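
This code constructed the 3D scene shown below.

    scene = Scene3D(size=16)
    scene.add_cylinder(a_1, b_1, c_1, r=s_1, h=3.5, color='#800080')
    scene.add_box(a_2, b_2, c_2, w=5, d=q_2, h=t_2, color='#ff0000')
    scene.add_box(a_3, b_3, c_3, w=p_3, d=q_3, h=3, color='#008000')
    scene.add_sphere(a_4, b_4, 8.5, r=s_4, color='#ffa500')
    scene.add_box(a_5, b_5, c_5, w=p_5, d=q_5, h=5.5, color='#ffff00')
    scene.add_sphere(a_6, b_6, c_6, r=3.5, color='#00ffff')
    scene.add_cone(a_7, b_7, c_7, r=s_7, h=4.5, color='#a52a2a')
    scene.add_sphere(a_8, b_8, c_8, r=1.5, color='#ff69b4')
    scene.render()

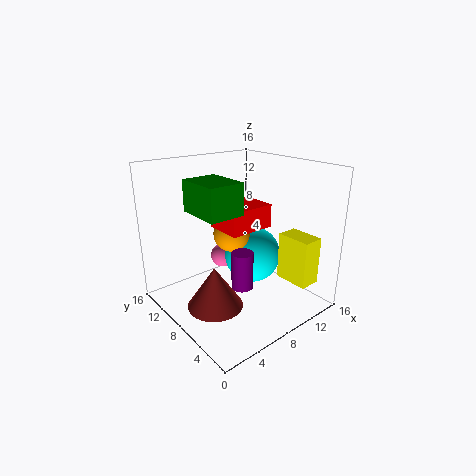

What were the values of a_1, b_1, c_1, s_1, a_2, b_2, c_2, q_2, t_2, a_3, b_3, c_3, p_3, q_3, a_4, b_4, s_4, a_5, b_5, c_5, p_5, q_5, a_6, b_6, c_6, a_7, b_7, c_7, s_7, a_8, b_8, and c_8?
a_1 = 4; b_1 = 2.5; c_1 = 6; s_1 = 1; a_2 = 5.5; b_2 = 5.5; c_2 = 9.5; q_2 = 4; t_2 = 2.5; a_3 = 1.5; b_3 = 3.5; c_3 = 12.5; p_3 = 3.5; q_3 = 4.5; a_4 = 7.5; b_4 = 8.5; s_4 = 2; a_5 = 12.5; b_5 = 2; c_5 = 2.5; p_5 = 2.5; q_5 = 4; a_6 = 12; b_6 = 10; c_6 = 4; a_7 = 4; b_7 = 7; c_7 = 1.5; s_7 = 3; a_8 = 9.5; b_8 = 13; c_8 = 3.5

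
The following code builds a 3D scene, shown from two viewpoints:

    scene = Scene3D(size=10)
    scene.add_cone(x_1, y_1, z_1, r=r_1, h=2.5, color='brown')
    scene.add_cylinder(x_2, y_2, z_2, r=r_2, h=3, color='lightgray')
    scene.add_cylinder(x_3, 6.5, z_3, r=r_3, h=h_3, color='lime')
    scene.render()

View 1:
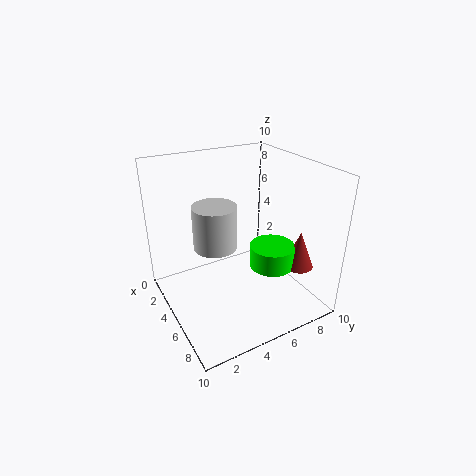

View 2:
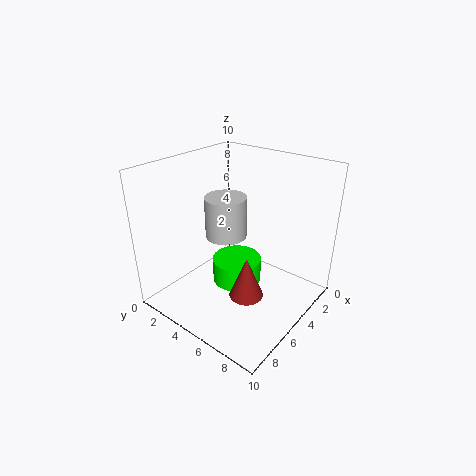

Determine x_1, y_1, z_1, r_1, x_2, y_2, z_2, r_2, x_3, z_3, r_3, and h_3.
x_1 = 8
y_1 = 8
z_1 = 3.5
r_1 = 1
x_2 = 4.5
y_2 = 3.5
z_2 = 4.5
r_2 = 1.5
x_3 = 7
z_3 = 3.5
r_3 = 1.5
h_3 = 1.5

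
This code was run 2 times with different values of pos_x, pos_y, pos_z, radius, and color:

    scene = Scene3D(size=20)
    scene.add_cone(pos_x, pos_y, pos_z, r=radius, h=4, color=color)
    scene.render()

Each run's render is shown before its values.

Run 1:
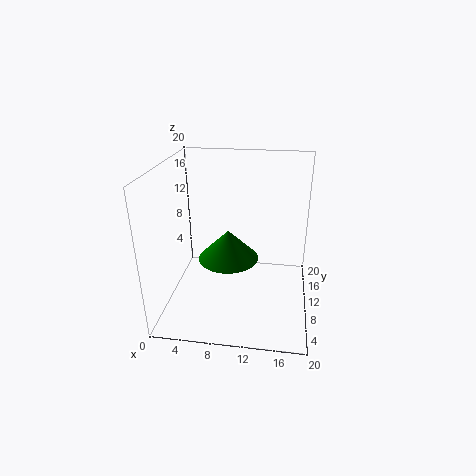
pos_x = 9, pos_y = 8, pos_z = 8, radius = 4, color = 'green'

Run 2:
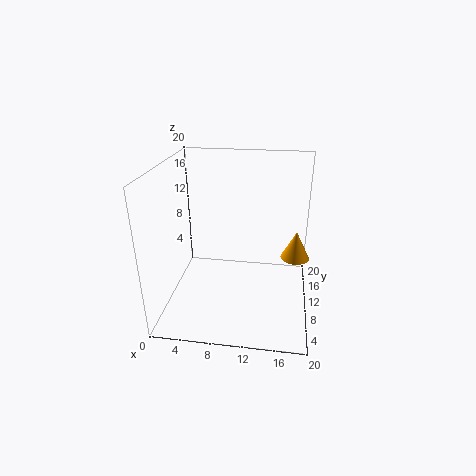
pos_x = 18, pos_y = 11, pos_z = 7, radius = 2, color = 'orange'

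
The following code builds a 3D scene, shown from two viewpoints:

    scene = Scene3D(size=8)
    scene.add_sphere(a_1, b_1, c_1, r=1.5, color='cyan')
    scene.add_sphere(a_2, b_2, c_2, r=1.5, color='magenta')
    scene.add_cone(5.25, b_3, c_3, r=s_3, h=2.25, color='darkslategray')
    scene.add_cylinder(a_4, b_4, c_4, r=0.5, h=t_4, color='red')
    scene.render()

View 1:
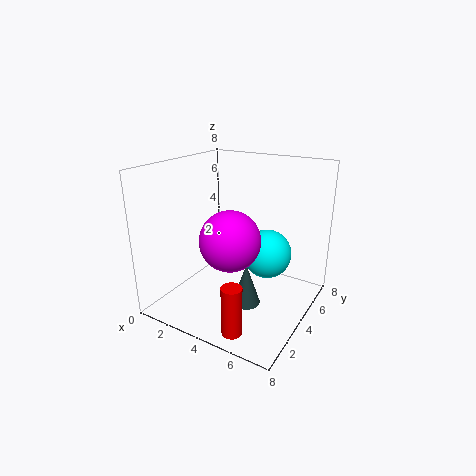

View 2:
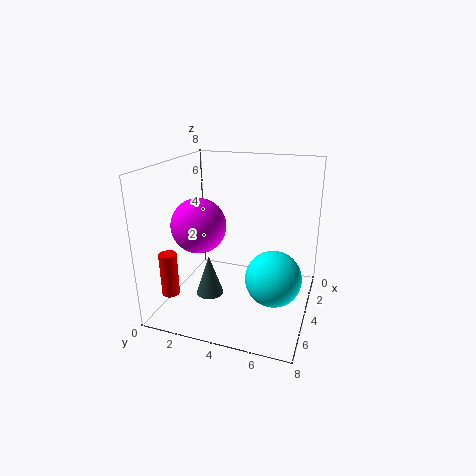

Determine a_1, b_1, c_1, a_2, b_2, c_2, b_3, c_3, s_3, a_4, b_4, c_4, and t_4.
a_1 = 4.75
b_1 = 6.25
c_1 = 2.25
a_2 = 4.75
b_2 = 2
c_2 = 4.75
b_3 = 2.75
c_3 = 1
s_3 = 0.75
a_4 = 5.75
b_4 = 0.5
c_4 = 0.75
t_4 = 2.5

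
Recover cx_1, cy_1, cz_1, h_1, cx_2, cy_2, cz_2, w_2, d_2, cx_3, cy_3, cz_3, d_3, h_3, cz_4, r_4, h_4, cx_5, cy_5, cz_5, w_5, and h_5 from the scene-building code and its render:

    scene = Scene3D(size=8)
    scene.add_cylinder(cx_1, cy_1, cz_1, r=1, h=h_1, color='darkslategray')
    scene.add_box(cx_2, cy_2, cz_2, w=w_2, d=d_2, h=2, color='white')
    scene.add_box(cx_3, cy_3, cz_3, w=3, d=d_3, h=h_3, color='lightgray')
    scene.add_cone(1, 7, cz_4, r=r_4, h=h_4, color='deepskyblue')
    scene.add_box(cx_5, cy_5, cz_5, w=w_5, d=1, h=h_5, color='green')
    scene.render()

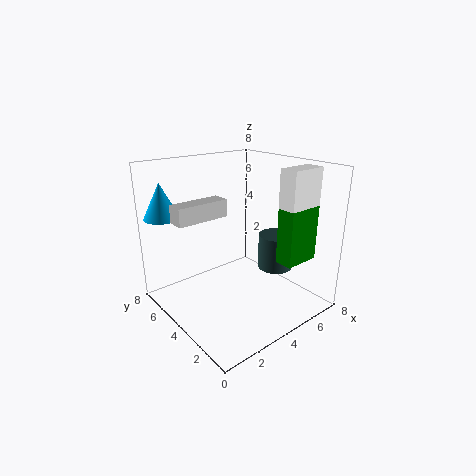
cx_1 = 6
cy_1 = 3
cz_1 = 2
h_1 = 2
cx_2 = 5
cy_2 = 1
cz_2 = 6
w_2 = 2
d_2 = 1
cx_3 = 1
cy_3 = 5
cz_3 = 5
d_3 = 1
h_3 = 1
cz_4 = 5
r_4 = 1
h_4 = 2
cx_5 = 5
cy_5 = 1
cz_5 = 3
w_5 = 2
h_5 = 3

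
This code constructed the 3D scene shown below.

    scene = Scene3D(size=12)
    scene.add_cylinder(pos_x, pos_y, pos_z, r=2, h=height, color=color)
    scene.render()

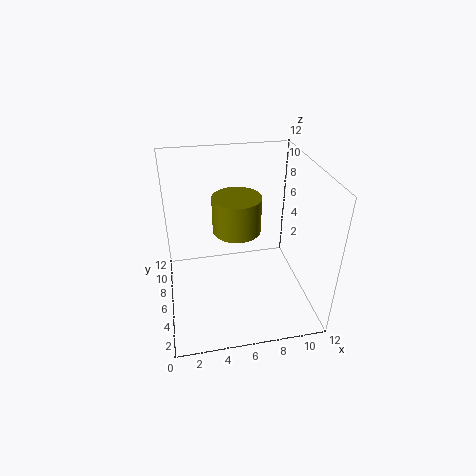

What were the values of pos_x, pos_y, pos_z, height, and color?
pos_x = 6, pos_y = 6.5, pos_z = 6.5, height = 3, color = 'olive'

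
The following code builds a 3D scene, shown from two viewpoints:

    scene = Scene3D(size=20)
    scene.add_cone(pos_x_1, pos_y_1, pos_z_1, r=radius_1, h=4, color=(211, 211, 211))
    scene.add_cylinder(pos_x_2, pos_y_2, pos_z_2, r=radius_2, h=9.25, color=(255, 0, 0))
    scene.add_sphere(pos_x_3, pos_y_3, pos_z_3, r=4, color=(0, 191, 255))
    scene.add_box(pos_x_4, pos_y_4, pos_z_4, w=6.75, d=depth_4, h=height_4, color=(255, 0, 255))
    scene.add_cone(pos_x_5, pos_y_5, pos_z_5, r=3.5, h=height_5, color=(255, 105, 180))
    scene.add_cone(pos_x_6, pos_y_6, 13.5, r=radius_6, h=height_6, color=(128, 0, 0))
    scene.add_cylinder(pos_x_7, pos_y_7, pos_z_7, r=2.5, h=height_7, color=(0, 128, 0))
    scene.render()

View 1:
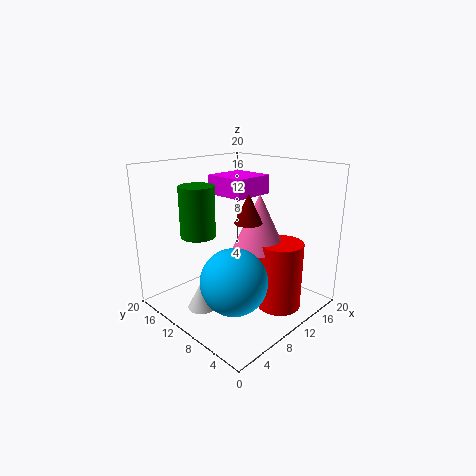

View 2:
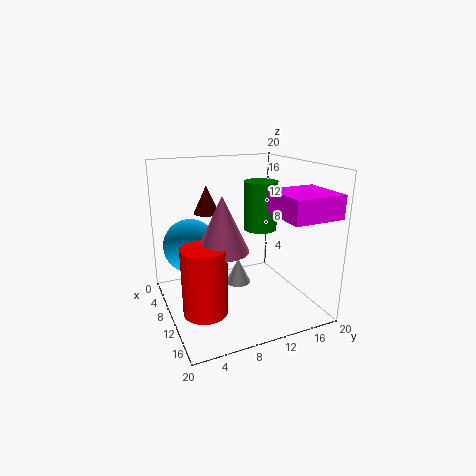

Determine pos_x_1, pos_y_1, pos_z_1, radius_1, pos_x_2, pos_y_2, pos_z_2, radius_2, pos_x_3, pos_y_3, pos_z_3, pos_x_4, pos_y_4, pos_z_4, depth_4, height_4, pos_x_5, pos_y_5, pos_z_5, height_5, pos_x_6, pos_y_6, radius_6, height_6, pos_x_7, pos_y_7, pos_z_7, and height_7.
pos_x_1 = 5, pos_y_1 = 12.25, pos_z_1 = 0.25, radius_1 = 2, pos_x_2 = 12.25, pos_y_2 = 4.25, pos_z_2 = 1, radius_2 = 3, pos_x_3 = 4, pos_y_3 = 4.75, pos_z_3 = 7.5, pos_x_4 = 13, pos_y_4 = 12.75, pos_z_4 = 14.25, depth_4 = 6.75, height_4 = 3, pos_x_5 = 11.25, pos_y_5 = 7.25, pos_z_5 = 9, height_5 = 7.5, pos_x_6 = 8, pos_y_6 = 6.25, radius_6 = 1.75, height_6 = 3.75, pos_x_7 = 7, pos_y_7 = 15, pos_z_7 = 9.75, height_7 = 7.25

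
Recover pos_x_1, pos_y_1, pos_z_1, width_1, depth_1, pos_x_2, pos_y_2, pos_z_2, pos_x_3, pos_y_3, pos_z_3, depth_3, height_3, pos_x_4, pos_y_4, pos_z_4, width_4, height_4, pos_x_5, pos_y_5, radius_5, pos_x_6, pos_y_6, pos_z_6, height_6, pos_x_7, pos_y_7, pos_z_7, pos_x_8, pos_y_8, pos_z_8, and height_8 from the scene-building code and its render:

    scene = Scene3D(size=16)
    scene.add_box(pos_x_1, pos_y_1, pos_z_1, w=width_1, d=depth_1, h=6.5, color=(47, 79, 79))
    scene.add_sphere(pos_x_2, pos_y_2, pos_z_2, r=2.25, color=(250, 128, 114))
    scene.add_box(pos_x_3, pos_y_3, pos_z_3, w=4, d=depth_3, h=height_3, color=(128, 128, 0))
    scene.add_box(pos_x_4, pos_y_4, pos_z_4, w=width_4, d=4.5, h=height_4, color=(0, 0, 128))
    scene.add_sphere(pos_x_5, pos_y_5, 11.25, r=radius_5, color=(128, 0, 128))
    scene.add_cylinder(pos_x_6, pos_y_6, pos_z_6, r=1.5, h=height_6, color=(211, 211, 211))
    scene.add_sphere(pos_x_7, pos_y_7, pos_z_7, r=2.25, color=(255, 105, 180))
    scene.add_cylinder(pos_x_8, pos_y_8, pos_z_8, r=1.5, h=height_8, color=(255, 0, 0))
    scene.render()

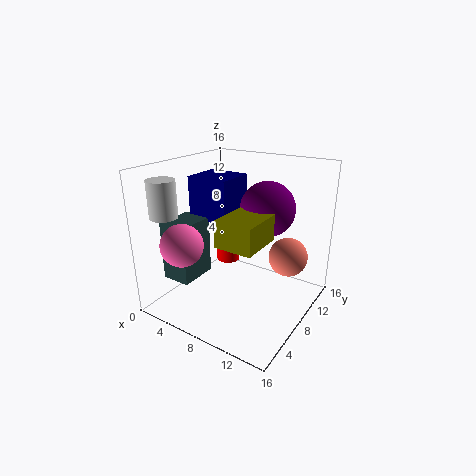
pos_x_1 = 1.75, pos_y_1 = 2.5, pos_z_1 = 3.75, width_1 = 3.25, depth_1 = 4.25, pos_x_2 = 12.5, pos_y_2 = 11.75, pos_z_2 = 5.25, pos_x_3 = 8.5, pos_y_3 = 3, pos_z_3 = 9, depth_3 = 4.75, height_3 = 2.75, pos_x_4 = 2.5, pos_y_4 = 6.5, pos_z_4 = 9.75, width_4 = 4.75, height_4 = 4.75, pos_x_5 = 10.5, pos_y_5 = 10, radius_5 = 3, pos_x_6 = 2, pos_y_6 = 3, pos_z_6 = 10.75, height_6 = 4, pos_x_7 = 4.5, pos_y_7 = 2.75, pos_z_7 = 8.25, pos_x_8 = 3.5, pos_y_8 = 12.5, pos_z_8 = 2.25, height_8 = 2.5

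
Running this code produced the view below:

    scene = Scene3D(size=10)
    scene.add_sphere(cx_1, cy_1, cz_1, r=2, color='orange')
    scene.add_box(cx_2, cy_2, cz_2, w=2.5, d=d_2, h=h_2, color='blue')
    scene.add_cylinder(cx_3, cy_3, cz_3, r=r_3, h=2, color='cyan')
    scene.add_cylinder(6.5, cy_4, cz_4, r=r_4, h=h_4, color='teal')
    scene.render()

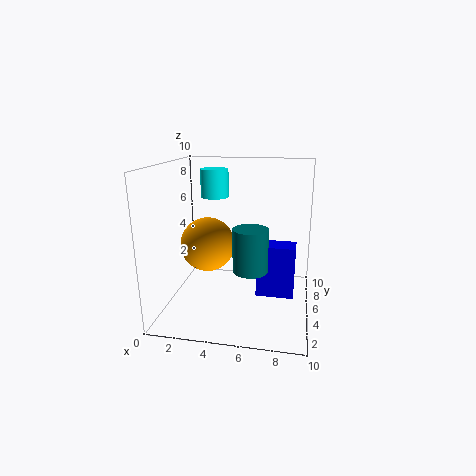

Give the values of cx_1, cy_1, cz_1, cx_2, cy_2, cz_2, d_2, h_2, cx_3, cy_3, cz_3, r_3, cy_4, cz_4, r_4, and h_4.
cx_1 = 2.5, cy_1 = 6, cz_1 = 4, cx_2 = 6.5, cy_2 = 3.5, cz_2 = 1.5, d_2 = 1.5, h_2 = 3.5, cx_3 = 3, cy_3 = 6.5, cz_3 = 7.5, r_3 = 1, cy_4 = 1, cz_4 = 4.5, r_4 = 1, h_4 = 2.5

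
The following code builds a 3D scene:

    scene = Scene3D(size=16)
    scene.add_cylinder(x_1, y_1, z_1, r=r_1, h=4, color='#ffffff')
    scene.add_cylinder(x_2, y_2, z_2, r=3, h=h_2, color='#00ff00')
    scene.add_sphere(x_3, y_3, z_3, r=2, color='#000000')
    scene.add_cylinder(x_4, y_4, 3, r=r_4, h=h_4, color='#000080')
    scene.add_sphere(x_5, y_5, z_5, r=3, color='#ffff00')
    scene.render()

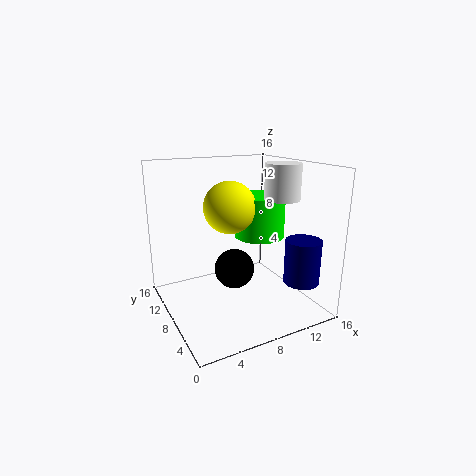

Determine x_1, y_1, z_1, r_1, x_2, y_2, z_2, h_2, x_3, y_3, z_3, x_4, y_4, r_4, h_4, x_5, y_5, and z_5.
x_1 = 13; y_1 = 7; z_1 = 12; r_1 = 2; x_2 = 12; y_2 = 10; z_2 = 7; h_2 = 5; x_3 = 6; y_3 = 5; z_3 = 6; x_4 = 14; y_4 = 4; r_4 = 2; h_4 = 5; x_5 = 8; y_5 = 10; z_5 = 11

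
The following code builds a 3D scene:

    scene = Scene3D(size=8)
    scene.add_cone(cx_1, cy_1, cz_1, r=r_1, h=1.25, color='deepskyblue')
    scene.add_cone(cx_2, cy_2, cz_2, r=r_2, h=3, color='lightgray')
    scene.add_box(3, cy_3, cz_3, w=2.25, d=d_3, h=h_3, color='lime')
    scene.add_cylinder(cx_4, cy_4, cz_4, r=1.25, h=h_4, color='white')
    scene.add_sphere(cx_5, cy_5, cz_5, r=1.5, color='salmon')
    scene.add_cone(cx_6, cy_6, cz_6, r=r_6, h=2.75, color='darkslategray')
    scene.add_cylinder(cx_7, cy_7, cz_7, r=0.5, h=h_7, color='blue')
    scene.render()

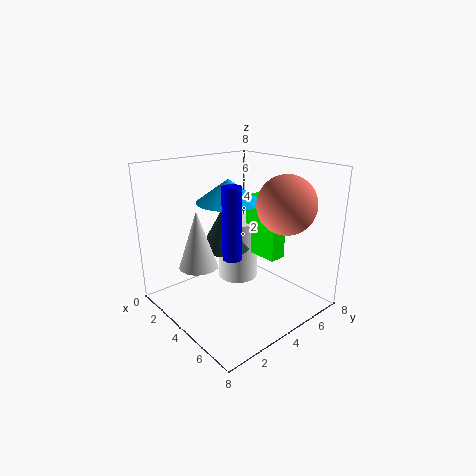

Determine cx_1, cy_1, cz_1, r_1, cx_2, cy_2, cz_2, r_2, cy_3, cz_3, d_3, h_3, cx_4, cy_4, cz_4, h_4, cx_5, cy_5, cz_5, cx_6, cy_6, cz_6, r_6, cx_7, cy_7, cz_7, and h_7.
cx_1 = 3.5, cy_1 = 3.75, cz_1 = 6, r_1 = 1.75, cx_2 = 3.75, cy_2 = 1.5, cz_2 = 3, r_2 = 1, cy_3 = 5.5, cz_3 = 2.5, d_3 = 1, h_3 = 3.5, cx_4 = 2.25, cy_4 = 5.5, cz_4 = 0.5, h_4 = 3.75, cx_5 = 6.5, cy_5 = 5, cz_5 = 6.25, cx_6 = 2.25, cy_6 = 4.5, cz_6 = 2.75, r_6 = 1.5, cx_7 = 5, cy_7 = 2.75, cz_7 = 3.5, h_7 = 3.75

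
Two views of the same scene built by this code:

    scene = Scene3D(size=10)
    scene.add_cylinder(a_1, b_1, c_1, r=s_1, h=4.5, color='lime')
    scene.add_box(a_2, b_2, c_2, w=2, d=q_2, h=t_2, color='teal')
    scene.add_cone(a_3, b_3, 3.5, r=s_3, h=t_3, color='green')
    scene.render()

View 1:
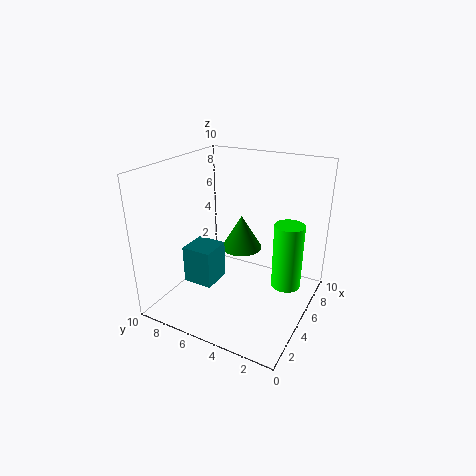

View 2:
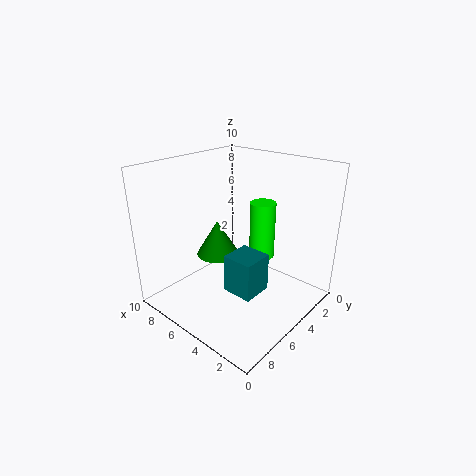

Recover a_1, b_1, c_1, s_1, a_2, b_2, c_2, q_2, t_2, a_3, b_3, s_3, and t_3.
a_1 = 5.5
b_1 = 1.5
c_1 = 2
s_1 = 1
a_2 = 2
b_2 = 5.5
c_2 = 2.5
q_2 = 2
t_2 = 2.5
a_3 = 6.5
b_3 = 5.5
s_3 = 1.5
t_3 = 2.5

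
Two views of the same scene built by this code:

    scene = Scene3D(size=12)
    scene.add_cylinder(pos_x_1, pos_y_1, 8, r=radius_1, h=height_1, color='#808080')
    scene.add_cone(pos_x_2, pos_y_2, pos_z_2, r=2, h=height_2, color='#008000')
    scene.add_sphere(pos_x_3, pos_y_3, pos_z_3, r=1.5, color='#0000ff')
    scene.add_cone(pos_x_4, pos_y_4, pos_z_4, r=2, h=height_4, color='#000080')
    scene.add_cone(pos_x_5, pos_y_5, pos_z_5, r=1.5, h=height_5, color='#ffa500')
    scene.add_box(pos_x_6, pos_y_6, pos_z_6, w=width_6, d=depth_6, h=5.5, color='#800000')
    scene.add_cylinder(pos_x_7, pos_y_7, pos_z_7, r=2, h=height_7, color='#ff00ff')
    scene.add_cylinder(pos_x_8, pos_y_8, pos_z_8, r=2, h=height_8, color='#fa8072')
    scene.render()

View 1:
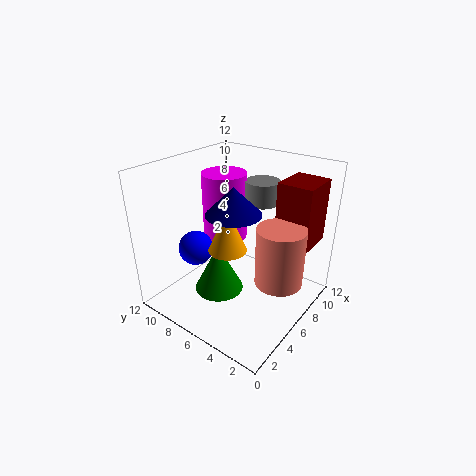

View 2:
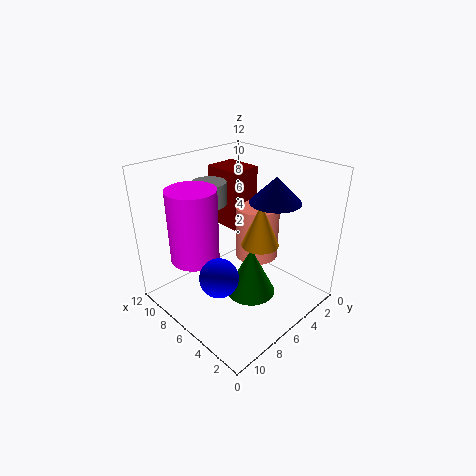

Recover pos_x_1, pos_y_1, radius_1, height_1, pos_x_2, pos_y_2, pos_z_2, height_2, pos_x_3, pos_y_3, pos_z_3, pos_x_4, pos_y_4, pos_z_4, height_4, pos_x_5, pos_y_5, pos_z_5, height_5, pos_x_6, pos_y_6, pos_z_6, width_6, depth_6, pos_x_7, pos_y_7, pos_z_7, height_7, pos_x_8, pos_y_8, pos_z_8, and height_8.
pos_x_1 = 9.5
pos_y_1 = 6
radius_1 = 1.5
height_1 = 2
pos_x_2 = 4
pos_y_2 = 6.5
pos_z_2 = 2
height_2 = 4
pos_x_3 = 4.5
pos_y_3 = 9.5
pos_z_3 = 4.5
pos_x_4 = 3.5
pos_y_4 = 4.5
pos_z_4 = 9.5
height_4 = 2
pos_x_5 = 4
pos_y_5 = 5.5
pos_z_5 = 6
height_5 = 3.5
pos_x_6 = 8.5
pos_y_6 = 1
pos_z_6 = 5
width_6 = 3.5
depth_6 = 3
pos_x_7 = 8
pos_y_7 = 9
pos_z_7 = 4.5
height_7 = 6
pos_x_8 = 7
pos_y_8 = 2.5
pos_z_8 = 2.5
height_8 = 5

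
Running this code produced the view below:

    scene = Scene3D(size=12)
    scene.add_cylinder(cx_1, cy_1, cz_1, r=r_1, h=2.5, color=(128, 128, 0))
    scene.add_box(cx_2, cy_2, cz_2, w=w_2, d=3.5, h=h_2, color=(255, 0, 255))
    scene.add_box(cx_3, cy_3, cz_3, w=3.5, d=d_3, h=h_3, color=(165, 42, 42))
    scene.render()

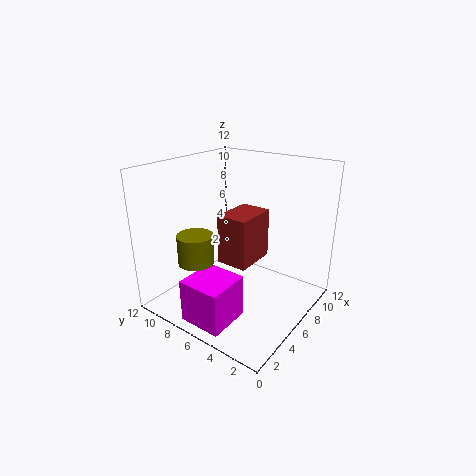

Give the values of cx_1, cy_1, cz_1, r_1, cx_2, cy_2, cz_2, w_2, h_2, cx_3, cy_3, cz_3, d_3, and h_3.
cx_1 = 3.5, cy_1 = 8.5, cz_1 = 4, r_1 = 1.5, cx_2 = 0.5, cy_2 = 4, cz_2 = 0.5, w_2 = 3.5, h_2 = 3.5, cx_3 = 4, cy_3 = 4, cz_3 = 4.5, d_3 = 2.5, h_3 = 4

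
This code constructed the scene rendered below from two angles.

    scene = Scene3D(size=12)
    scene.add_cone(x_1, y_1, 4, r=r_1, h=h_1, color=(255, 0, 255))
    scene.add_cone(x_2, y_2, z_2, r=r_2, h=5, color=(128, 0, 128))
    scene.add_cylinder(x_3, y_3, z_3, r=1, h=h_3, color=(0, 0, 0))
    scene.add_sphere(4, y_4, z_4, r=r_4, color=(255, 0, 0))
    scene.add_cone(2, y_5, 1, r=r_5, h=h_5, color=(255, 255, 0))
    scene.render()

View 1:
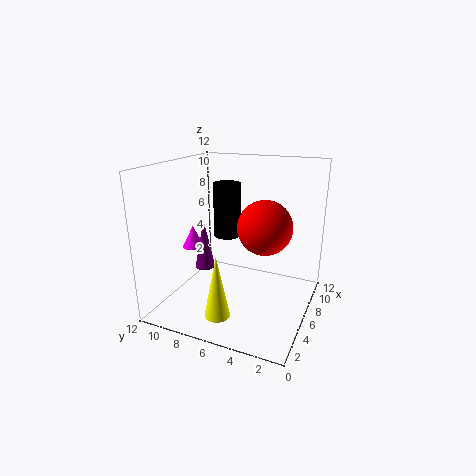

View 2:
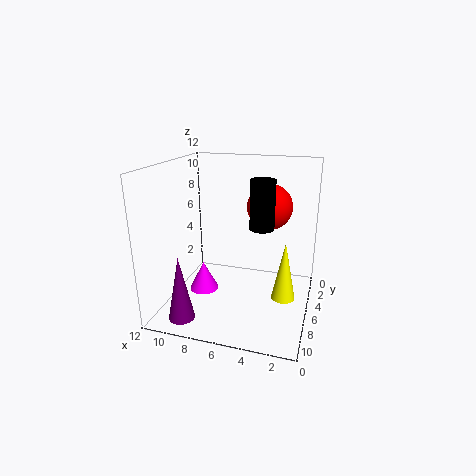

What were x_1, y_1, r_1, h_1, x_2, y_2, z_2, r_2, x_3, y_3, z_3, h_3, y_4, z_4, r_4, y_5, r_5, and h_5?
x_1 = 7; y_1 = 11; r_1 = 1; h_1 = 2; x_2 = 9; y_2 = 11; z_2 = 1; r_2 = 1; x_3 = 4; y_3 = 6; z_3 = 7; h_3 = 4; y_4 = 3; z_4 = 8; r_4 = 2; y_5 = 6; r_5 = 1; h_5 = 5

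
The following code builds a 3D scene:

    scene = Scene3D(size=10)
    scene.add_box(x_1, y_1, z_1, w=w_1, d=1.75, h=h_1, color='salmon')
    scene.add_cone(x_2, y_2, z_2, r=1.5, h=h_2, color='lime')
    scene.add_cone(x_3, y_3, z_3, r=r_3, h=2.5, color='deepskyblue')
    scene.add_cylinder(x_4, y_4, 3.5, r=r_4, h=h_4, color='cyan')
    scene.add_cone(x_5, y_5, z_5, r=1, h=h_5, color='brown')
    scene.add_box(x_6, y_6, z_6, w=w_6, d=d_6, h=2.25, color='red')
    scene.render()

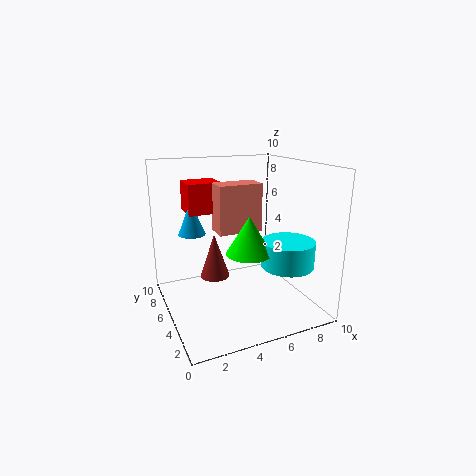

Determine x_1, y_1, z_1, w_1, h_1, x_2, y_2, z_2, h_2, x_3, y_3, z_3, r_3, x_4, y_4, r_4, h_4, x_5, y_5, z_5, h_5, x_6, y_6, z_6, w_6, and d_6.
x_1 = 4, y_1 = 5.75, z_1 = 5, w_1 = 3.25, h_1 = 3.5, x_2 = 5, y_2 = 3.25, z_2 = 4.5, h_2 = 2.5, x_3 = 2.5, y_3 = 7.75, z_3 = 4.75, r_3 = 1, x_4 = 7.5, y_4 = 2.5, r_4 = 1.75, h_4 = 1.75, x_5 = 3.25, y_5 = 5, z_5 = 2.5, h_5 = 3, x_6 = 2.25, y_6 = 7.25, z_6 = 6.25, w_6 = 2.5, d_6 = 2.25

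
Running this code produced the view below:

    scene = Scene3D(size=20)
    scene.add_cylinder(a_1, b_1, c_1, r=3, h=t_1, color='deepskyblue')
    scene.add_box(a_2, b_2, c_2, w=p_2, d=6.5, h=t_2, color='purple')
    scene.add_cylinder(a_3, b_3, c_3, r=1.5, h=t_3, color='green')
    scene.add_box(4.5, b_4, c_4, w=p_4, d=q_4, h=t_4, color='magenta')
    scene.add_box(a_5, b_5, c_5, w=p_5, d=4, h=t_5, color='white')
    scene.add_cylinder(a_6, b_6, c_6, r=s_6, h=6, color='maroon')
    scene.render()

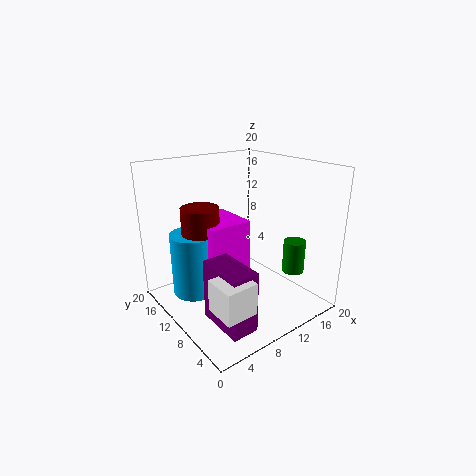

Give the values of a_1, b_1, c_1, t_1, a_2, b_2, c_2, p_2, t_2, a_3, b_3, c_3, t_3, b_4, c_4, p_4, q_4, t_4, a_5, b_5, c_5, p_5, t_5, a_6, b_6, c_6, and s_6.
a_1 = 4, b_1 = 12, c_1 = 3, t_1 = 8.5, a_2 = 3, b_2 = 1.5, c_2 = 1.5, p_2 = 3.5, t_2 = 8, a_3 = 15.5, b_3 = 4.5, c_3 = 5.5, t_3 = 4.5, b_4 = 8, c_4 = 4.5, p_4 = 6, q_4 = 6.5, t_4 = 8.5, a_5 = 1.5, b_5 = 0.5, c_5 = 5, p_5 = 4, t_5 = 4, a_6 = 5, b_6 = 11.5, c_6 = 9, s_6 = 2.5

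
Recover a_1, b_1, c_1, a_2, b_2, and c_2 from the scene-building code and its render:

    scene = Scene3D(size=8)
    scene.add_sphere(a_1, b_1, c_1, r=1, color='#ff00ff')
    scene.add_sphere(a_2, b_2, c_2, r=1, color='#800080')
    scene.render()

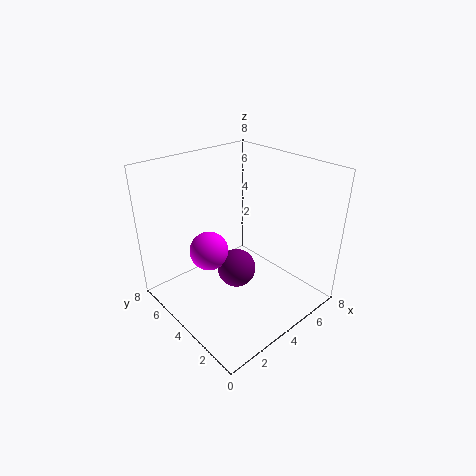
a_1 = 2; b_1 = 4; c_1 = 4; a_2 = 3; b_2 = 3; c_2 = 3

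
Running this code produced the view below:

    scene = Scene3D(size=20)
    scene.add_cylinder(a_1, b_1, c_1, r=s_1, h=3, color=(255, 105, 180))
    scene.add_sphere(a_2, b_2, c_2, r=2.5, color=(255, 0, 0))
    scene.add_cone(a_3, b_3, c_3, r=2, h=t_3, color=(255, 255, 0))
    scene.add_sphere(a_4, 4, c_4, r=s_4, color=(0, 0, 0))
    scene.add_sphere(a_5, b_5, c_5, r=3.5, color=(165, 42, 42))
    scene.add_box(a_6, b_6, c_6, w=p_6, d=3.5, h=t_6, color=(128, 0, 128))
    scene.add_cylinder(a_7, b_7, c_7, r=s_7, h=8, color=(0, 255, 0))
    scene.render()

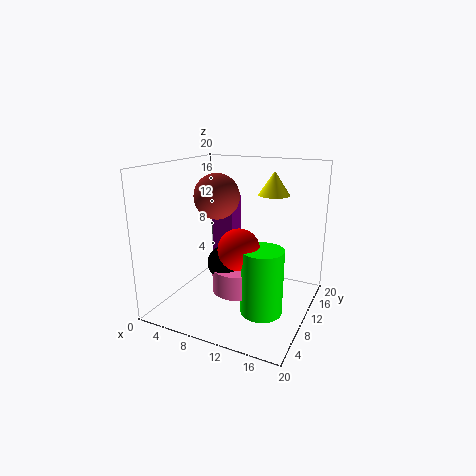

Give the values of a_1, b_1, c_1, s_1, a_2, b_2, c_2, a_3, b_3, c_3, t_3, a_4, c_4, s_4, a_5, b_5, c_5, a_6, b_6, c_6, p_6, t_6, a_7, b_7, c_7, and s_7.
a_1 = 12.5; b_1 = 4.5; c_1 = 5.5; s_1 = 3; a_2 = 13; b_2 = 4; c_2 = 11; a_3 = 15; b_3 = 10; c_3 = 16.5; t_3 = 3; a_4 = 11; c_4 = 9; s_4 = 2; a_5 = 4.5; b_5 = 14; c_5 = 14.5; a_6 = 3; b_6 = 15; c_6 = 5; p_6 = 3.5; t_6 = 9; a_7 = 16; b_7 = 4; c_7 = 3.5; s_7 = 2.5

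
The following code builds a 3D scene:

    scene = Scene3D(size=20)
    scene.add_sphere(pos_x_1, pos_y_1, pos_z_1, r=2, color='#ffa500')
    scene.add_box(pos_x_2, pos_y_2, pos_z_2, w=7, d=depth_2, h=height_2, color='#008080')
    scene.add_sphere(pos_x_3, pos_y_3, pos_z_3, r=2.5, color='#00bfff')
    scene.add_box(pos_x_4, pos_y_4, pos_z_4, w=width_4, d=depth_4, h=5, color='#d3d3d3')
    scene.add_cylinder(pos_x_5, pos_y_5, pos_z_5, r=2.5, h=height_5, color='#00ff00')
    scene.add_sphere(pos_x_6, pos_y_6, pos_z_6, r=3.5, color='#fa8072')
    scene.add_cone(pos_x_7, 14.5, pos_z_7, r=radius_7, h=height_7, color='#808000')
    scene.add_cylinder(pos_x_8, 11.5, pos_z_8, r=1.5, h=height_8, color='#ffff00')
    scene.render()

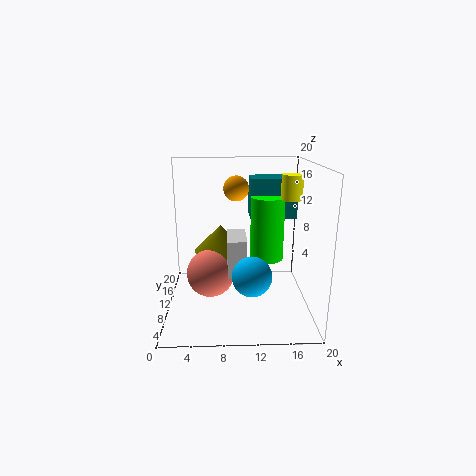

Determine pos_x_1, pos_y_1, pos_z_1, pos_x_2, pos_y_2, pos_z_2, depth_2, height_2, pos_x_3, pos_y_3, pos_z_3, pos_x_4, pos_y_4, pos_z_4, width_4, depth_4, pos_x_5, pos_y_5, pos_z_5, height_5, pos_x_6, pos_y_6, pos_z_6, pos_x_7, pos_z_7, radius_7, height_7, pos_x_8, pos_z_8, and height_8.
pos_x_1 = 10; pos_y_1 = 17.5; pos_z_1 = 15.5; pos_x_2 = 12; pos_y_2 = 14; pos_z_2 = 11.5; depth_2 = 4.5; height_2 = 6; pos_x_3 = 11.5; pos_y_3 = 4; pos_z_3 = 7; pos_x_4 = 8.5; pos_y_4 = 5.5; pos_z_4 = 6; width_4 = 2.5; depth_4 = 5.5; pos_x_5 = 14.5; pos_y_5 = 13.5; pos_z_5 = 5.5; height_5 = 9.5; pos_x_6 = 6; pos_y_6 = 11.5; pos_z_6 = 4; pos_x_7 = 7.5; pos_z_7 = 6.5; radius_7 = 4; height_7 = 4; pos_x_8 = 17.5; pos_z_8 = 15; height_8 = 3.5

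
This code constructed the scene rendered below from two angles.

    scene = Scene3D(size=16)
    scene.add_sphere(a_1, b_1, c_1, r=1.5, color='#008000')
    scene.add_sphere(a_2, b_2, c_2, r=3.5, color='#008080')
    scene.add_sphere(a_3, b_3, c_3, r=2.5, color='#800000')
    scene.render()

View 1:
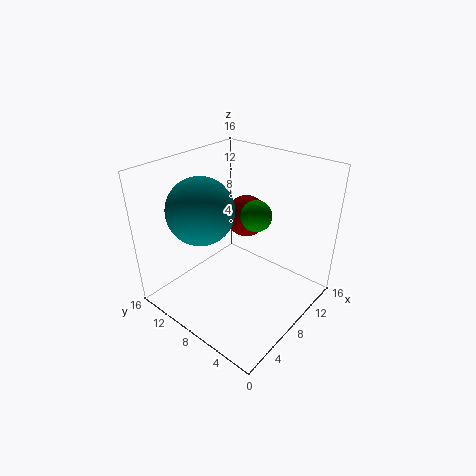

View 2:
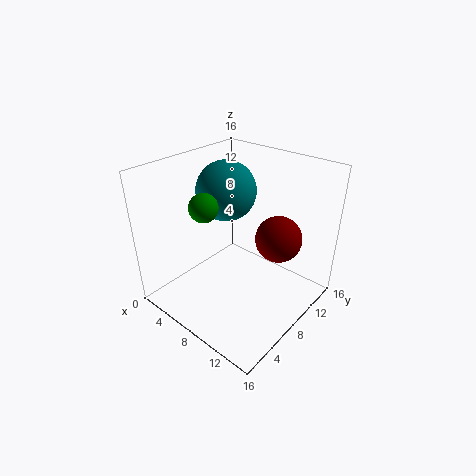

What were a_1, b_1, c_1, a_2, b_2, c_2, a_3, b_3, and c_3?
a_1 = 6.5
b_1 = 4.5
c_1 = 12.5
a_2 = 4.5
b_2 = 10
c_2 = 12
a_3 = 12
b_3 = 10
c_3 = 8.5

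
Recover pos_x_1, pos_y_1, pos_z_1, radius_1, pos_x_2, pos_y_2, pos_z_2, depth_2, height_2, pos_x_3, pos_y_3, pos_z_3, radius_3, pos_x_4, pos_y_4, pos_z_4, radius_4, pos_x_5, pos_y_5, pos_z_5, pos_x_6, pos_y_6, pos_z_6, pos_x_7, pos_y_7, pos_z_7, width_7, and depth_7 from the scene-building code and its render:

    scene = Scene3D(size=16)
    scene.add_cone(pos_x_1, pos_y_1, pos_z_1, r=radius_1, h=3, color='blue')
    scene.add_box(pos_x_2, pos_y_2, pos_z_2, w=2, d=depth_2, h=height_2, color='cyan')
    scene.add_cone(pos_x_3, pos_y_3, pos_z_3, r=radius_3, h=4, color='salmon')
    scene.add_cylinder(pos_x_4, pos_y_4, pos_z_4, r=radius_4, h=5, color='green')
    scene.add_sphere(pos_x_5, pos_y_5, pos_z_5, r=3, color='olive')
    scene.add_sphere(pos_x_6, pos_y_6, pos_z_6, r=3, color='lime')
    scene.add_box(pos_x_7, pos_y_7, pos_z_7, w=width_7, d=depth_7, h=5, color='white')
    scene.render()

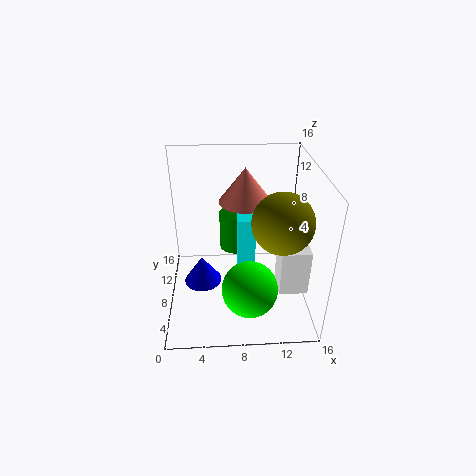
pos_x_1 = 4, pos_y_1 = 6, pos_z_1 = 4, radius_1 = 2, pos_x_2 = 8, pos_y_2 = 8, pos_z_2 = 3, depth_2 = 2, height_2 = 7, pos_x_3 = 9, pos_y_3 = 11, pos_z_3 = 11, radius_3 = 3, pos_x_4 = 8, pos_y_4 = 14, pos_z_4 = 3, radius_4 = 2, pos_x_5 = 12, pos_y_5 = 4, pos_z_5 = 12, pos_x_6 = 9, pos_y_6 = 4, pos_z_6 = 4, pos_x_7 = 12, pos_y_7 = 3, pos_z_7 = 4, width_7 = 3, depth_7 = 3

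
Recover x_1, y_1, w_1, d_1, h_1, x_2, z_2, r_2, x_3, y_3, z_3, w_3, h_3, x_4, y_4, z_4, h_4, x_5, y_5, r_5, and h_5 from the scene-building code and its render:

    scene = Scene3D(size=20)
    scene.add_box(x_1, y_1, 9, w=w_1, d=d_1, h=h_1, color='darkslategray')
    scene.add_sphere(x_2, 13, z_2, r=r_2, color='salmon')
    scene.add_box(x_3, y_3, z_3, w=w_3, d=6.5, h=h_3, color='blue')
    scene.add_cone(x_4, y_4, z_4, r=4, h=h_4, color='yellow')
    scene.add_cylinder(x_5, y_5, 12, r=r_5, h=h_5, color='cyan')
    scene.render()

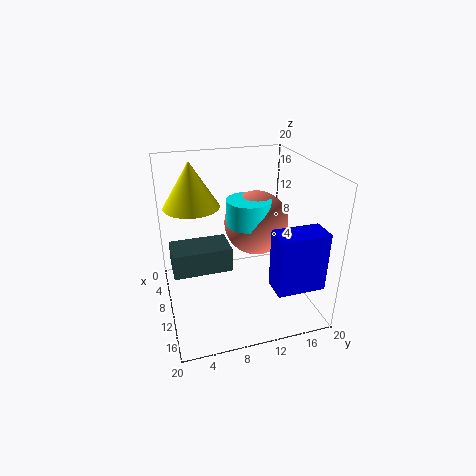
x_1 = 12
y_1 = 0.5
w_1 = 4
d_1 = 7
h_1 = 3
x_2 = 9
z_2 = 11.5
r_2 = 4.5
x_3 = 14.5
y_3 = 13
z_3 = 5
w_3 = 3.5
h_3 = 8
x_4 = 5.5
y_4 = 4.5
z_4 = 13.5
h_4 = 6.5
x_5 = 10
y_5 = 11.5
r_5 = 3
h_5 = 3.5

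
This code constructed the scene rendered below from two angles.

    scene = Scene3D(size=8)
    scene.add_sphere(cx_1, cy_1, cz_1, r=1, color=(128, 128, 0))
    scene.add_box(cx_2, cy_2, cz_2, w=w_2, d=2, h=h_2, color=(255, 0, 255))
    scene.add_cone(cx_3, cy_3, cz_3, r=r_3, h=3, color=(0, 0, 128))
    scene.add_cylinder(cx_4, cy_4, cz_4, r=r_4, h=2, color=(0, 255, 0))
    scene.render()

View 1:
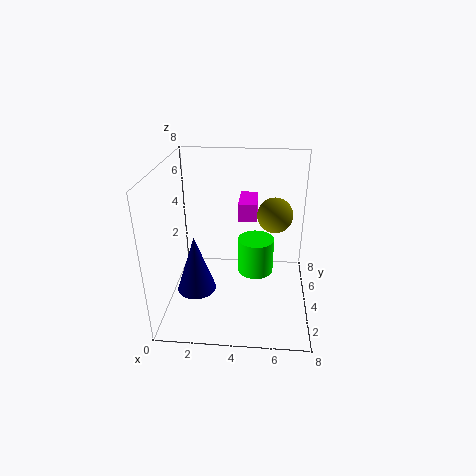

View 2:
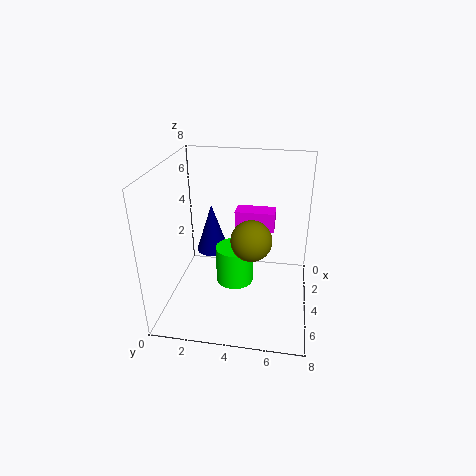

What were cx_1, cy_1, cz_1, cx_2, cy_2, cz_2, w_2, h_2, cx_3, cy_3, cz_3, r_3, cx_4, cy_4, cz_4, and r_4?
cx_1 = 6; cy_1 = 5; cz_1 = 5; cx_2 = 4; cy_2 = 4; cz_2 = 5; w_2 = 1; h_2 = 1; cx_3 = 2; cy_3 = 2; cz_3 = 2; r_3 = 1; cx_4 = 5; cy_4 = 4; cz_4 = 2; r_4 = 1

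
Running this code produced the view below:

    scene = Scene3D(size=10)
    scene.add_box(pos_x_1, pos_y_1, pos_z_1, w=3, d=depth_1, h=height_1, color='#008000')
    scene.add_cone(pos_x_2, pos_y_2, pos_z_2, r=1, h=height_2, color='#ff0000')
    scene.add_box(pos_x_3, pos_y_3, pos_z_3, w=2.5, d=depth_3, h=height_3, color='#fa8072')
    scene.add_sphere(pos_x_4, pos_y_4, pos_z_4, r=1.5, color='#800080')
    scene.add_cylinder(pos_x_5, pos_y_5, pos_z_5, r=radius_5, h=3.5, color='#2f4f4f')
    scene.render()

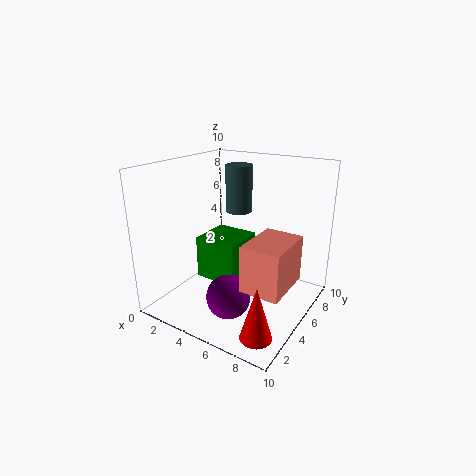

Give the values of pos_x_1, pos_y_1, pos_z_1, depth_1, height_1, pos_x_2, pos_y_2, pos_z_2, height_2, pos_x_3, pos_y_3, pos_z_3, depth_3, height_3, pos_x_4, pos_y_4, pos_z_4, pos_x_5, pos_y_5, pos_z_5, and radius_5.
pos_x_1 = 2.5, pos_y_1 = 3.5, pos_z_1 = 2, depth_1 = 3, height_1 = 3, pos_x_2 = 8.5, pos_y_2 = 1.5, pos_z_2 = 0.5, height_2 = 3.5, pos_x_3 = 7, pos_y_3 = 2, pos_z_3 = 3, depth_3 = 3.5, height_3 = 3, pos_x_4 = 5.5, pos_y_4 = 3, pos_z_4 = 1.5, pos_x_5 = 3.5, pos_y_5 = 7.5, pos_z_5 = 6, radius_5 = 1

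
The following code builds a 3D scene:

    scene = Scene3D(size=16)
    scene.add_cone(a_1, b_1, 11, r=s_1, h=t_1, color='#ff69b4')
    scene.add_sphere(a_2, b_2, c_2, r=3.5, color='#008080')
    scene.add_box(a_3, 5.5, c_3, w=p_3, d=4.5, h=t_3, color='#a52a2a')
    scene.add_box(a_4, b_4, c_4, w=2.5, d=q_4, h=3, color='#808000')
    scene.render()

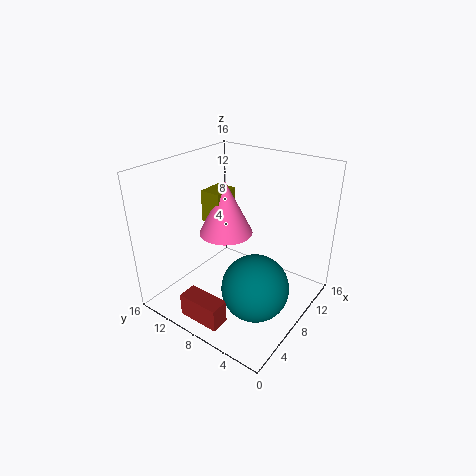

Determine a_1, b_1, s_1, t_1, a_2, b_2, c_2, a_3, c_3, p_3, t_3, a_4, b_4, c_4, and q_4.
a_1 = 4, b_1 = 6.5, s_1 = 2.5, t_1 = 5, a_2 = 5.5, b_2 = 4, c_2 = 4.5, a_3 = 0.5, c_3 = 1.5, p_3 = 2, t_3 = 2.5, a_4 = 3, b_4 = 6.5, c_4 = 12, q_4 = 2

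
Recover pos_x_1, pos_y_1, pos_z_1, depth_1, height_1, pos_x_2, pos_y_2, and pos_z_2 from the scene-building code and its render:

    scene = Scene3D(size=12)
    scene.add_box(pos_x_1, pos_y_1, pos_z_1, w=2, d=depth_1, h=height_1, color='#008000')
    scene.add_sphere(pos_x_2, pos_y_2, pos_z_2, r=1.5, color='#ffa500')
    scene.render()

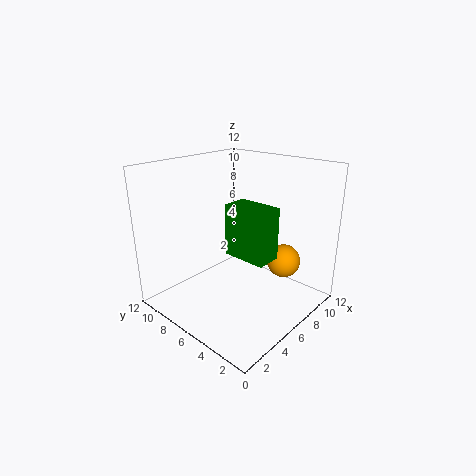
pos_x_1 = 4, pos_y_1 = 2, pos_z_1 = 5.5, depth_1 = 3.5, height_1 = 4, pos_x_2 = 10, pos_y_2 = 4, pos_z_2 = 3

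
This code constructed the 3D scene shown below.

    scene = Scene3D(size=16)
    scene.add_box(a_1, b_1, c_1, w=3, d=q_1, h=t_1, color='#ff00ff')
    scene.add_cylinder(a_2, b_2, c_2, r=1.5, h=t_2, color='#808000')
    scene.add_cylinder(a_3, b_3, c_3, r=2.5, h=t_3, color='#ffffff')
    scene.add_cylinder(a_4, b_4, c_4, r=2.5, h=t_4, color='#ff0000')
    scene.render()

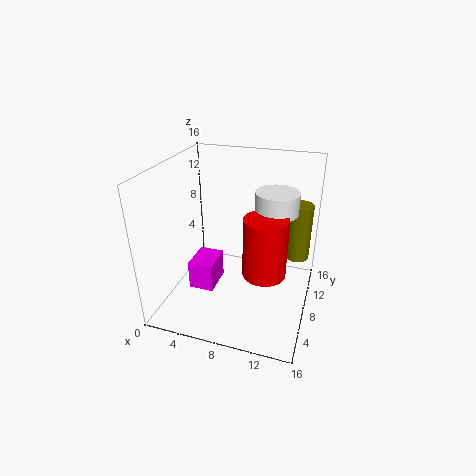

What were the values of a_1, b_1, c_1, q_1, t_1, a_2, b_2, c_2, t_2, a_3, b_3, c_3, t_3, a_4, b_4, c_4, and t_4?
a_1 = 2, b_1 = 7, c_1 = 0.5, q_1 = 4, t_1 = 3.5, a_2 = 14, b_2 = 13.5, c_2 = 3.5, t_2 = 7, a_3 = 11.5, b_3 = 11.5, c_3 = 10, t_3 = 2.5, a_4 = 11, b_4 = 8.5, c_4 = 3.5, t_4 = 7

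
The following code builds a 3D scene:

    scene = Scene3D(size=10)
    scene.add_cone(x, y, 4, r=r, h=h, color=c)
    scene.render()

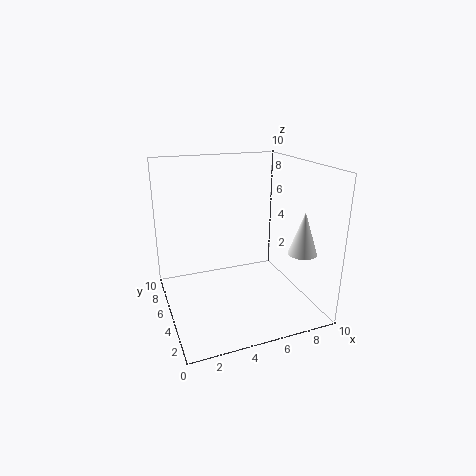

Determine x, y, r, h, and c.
x = 9; y = 3; r = 1; h = 3; c = 'white'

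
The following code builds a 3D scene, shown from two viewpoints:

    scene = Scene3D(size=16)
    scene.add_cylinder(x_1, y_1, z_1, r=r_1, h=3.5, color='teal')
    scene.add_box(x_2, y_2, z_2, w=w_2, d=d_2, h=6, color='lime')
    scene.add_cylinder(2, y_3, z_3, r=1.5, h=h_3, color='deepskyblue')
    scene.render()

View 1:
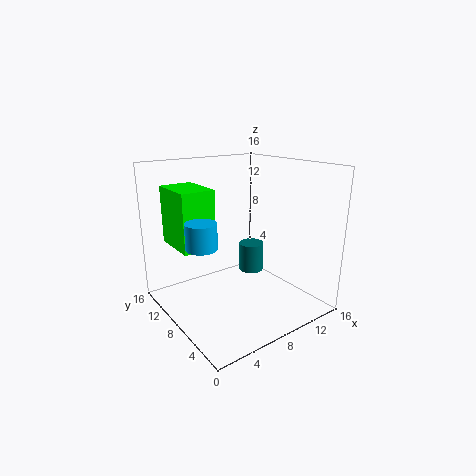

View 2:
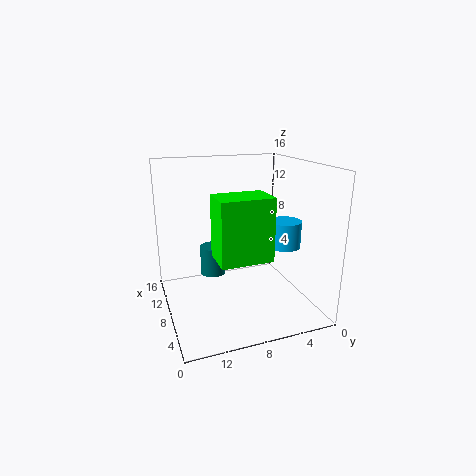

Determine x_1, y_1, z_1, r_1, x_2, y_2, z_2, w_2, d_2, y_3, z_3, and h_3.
x_1 = 11.5
y_1 = 10
z_1 = 2.5
r_1 = 1.5
x_2 = 1
y_2 = 7
z_2 = 8
w_2 = 3.5
d_2 = 5
y_3 = 5.5
z_3 = 9
h_3 = 2.5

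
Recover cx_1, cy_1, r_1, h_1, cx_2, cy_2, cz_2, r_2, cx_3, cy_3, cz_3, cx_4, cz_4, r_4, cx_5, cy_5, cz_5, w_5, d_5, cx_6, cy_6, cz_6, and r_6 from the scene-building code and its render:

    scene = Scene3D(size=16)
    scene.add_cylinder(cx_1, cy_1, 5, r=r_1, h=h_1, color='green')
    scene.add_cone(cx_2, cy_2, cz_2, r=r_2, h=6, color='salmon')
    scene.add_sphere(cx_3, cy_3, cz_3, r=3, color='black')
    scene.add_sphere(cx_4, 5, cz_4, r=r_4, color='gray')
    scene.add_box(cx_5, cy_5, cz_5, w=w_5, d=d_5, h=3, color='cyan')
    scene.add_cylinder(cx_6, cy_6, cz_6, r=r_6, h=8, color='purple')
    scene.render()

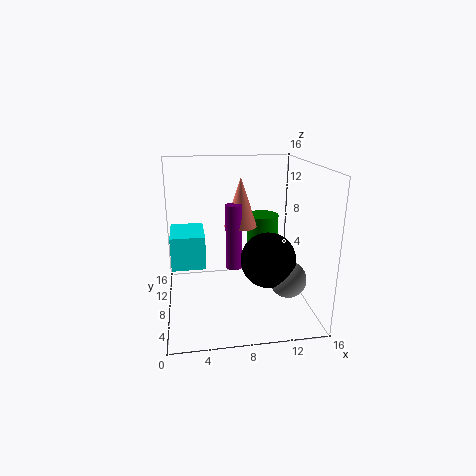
cx_1 = 12, cy_1 = 13, r_1 = 2, h_1 = 4, cx_2 = 9, cy_2 = 12, cz_2 = 8, r_2 = 2, cx_3 = 11, cy_3 = 6, cz_3 = 6, cx_4 = 13, cz_4 = 4, r_4 = 2, cx_5 = 1, cy_5 = 1, cz_5 = 8, w_5 = 3, d_5 = 4, cx_6 = 8, cy_6 = 11, cz_6 = 3, r_6 = 1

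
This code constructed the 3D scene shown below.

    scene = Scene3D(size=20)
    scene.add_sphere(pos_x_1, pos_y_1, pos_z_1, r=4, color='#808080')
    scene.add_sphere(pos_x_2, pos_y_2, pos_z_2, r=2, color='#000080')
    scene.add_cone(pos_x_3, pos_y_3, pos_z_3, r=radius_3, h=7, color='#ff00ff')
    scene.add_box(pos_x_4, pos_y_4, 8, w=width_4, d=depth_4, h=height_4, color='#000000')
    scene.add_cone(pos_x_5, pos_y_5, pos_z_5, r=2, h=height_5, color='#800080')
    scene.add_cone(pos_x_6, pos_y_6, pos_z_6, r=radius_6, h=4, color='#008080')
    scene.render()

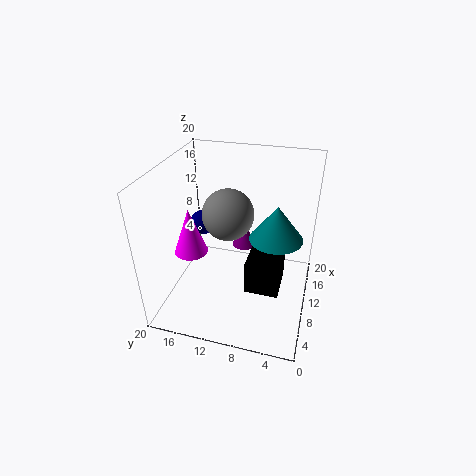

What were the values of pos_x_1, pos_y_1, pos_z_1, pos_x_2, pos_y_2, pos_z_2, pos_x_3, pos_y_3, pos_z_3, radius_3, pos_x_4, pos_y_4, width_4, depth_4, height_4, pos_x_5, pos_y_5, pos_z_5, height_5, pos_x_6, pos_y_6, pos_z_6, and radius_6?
pos_x_1 = 15; pos_y_1 = 13; pos_z_1 = 10.5; pos_x_2 = 16.5; pos_y_2 = 18; pos_z_2 = 7.5; pos_x_3 = 10.5; pos_y_3 = 17.5; pos_z_3 = 6; radius_3 = 2.5; pos_x_4 = 2; pos_y_4 = 3; width_4 = 4.5; depth_4 = 4; height_4 = 4; pos_x_5 = 17.5; pos_y_5 = 11; pos_z_5 = 4; height_5 = 3.5; pos_x_6 = 4.5; pos_y_6 = 4; pos_z_6 = 14.5; radius_6 = 3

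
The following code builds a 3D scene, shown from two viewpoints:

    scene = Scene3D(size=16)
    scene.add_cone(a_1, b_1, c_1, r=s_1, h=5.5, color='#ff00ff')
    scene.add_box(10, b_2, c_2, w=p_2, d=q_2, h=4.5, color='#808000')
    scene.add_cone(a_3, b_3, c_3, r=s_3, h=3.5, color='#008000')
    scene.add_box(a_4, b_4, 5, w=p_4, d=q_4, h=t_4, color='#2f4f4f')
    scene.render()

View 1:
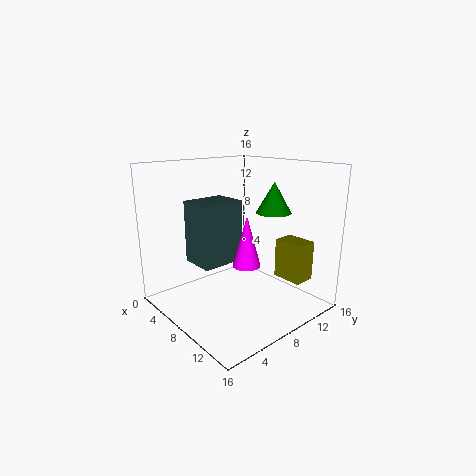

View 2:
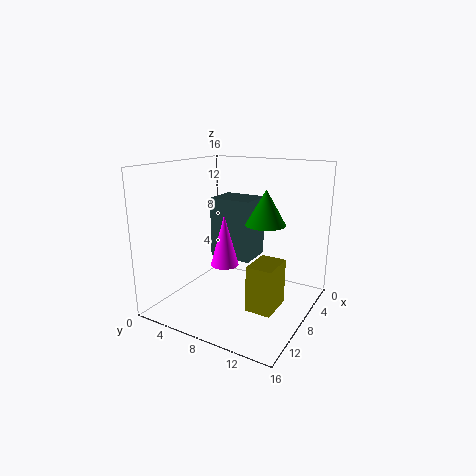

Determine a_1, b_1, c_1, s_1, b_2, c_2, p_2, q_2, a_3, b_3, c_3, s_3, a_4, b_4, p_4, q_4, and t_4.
a_1 = 10
b_1 = 7.5
c_1 = 5.5
s_1 = 1.5
b_2 = 12
c_2 = 3
p_2 = 3.5
q_2 = 2.5
a_3 = 9.5
b_3 = 12
c_3 = 10.5
s_3 = 2
a_4 = 3.5
b_4 = 4
p_4 = 4
q_4 = 5
t_4 = 7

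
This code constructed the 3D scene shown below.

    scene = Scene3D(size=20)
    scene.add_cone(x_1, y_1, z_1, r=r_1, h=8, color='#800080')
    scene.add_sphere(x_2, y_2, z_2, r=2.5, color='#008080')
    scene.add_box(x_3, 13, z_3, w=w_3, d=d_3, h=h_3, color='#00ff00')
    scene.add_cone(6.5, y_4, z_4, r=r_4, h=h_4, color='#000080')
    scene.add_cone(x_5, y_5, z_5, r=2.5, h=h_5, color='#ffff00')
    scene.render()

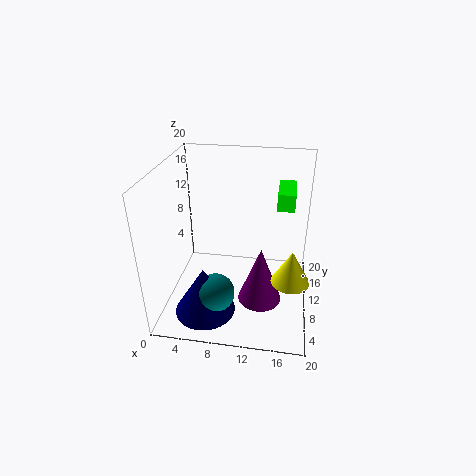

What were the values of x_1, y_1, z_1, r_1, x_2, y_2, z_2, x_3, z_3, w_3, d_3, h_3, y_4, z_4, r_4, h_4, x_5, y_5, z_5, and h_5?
x_1 = 13.5, y_1 = 7.5, z_1 = 2, r_1 = 3, x_2 = 8, y_2 = 4, z_2 = 5, x_3 = 15, z_3 = 13, w_3 = 2.5, d_3 = 6, h_3 = 2.5, y_4 = 4, z_4 = 2, r_4 = 4, h_4 = 6.5, x_5 = 17.5, y_5 = 6, z_5 = 6.5, h_5 = 4.5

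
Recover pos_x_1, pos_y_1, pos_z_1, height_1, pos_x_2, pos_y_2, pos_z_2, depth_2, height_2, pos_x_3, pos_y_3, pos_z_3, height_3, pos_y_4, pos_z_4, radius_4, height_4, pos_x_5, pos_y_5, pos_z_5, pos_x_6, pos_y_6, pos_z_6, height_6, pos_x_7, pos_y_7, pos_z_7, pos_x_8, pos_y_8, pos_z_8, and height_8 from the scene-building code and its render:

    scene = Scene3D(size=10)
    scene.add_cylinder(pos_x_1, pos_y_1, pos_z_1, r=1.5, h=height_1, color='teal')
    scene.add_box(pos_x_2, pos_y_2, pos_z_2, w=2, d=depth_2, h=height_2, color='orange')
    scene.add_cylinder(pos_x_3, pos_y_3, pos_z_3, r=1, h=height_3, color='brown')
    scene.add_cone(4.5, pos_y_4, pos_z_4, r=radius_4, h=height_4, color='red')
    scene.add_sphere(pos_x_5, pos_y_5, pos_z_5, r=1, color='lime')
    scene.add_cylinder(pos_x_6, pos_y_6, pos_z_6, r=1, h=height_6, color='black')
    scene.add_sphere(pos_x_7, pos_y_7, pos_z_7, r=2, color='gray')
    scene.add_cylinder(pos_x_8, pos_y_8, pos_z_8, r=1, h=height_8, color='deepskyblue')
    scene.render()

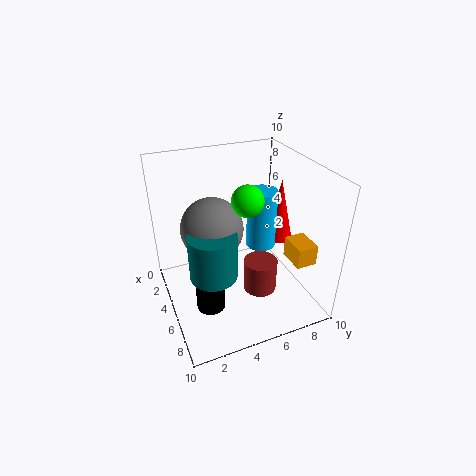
pos_x_1 = 7
pos_y_1 = 2.5
pos_z_1 = 4
height_1 = 3
pos_x_2 = 5.5
pos_y_2 = 8.5
pos_z_2 = 3
depth_2 = 1.5
height_2 = 1.5
pos_x_3 = 8.5
pos_y_3 = 5
pos_z_3 = 3.5
height_3 = 2
pos_y_4 = 8.5
pos_z_4 = 4
radius_4 = 1
height_4 = 4.5
pos_x_5 = 6.5
pos_y_5 = 5
pos_z_5 = 8.5
pos_x_6 = 6
pos_y_6 = 2.5
pos_z_6 = 0.5
height_6 = 4
pos_x_7 = 5.5
pos_y_7 = 3
pos_z_7 = 6.5
pos_x_8 = 5.5
pos_y_8 = 6.5
pos_z_8 = 4.5
height_8 = 4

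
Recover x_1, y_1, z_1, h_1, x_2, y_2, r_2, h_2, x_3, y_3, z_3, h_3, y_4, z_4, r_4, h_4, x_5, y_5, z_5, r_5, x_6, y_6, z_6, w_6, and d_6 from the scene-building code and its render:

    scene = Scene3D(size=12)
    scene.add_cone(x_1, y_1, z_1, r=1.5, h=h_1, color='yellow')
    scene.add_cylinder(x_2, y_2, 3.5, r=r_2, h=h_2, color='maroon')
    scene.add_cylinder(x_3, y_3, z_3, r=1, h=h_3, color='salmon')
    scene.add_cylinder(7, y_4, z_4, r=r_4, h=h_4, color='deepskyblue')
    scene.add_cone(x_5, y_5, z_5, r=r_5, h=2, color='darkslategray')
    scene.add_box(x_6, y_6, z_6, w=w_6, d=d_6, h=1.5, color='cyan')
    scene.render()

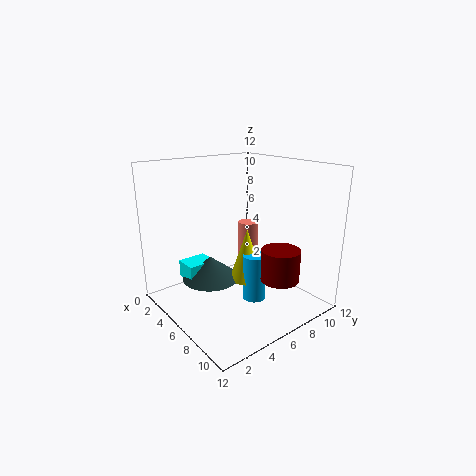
x_1 = 6, y_1 = 7, z_1 = 2, h_1 = 4.5, x_2 = 10, y_2 = 7, r_2 = 1.5, h_2 = 2.5, x_3 = 2, y_3 = 10.5, z_3 = 0.5, h_3 = 5, y_4 = 7, z_4 = 0.5, r_4 = 1, h_4 = 4, x_5 = 4, y_5 = 4.5, z_5 = 2, r_5 = 2.5, x_6 = 2, y_6 = 2.5, z_6 = 2, w_6 = 2, d_6 = 2.5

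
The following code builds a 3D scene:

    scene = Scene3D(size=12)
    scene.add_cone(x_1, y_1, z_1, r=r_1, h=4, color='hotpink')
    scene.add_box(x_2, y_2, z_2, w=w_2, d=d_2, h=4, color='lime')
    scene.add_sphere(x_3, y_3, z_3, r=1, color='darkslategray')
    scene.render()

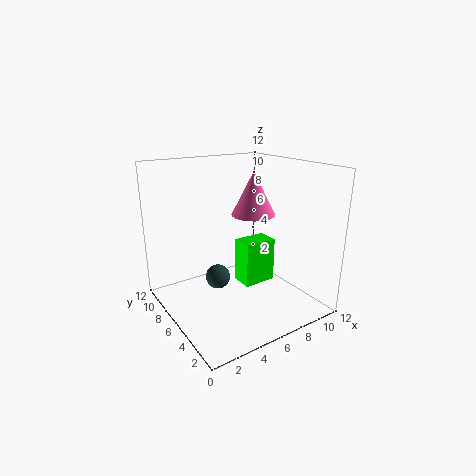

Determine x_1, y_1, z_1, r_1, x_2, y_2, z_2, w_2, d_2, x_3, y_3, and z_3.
x_1 = 9; y_1 = 8; z_1 = 7; r_1 = 2; x_2 = 7; y_2 = 6; z_2 = 1; w_2 = 3; d_2 = 2; x_3 = 4; y_3 = 6; z_3 = 3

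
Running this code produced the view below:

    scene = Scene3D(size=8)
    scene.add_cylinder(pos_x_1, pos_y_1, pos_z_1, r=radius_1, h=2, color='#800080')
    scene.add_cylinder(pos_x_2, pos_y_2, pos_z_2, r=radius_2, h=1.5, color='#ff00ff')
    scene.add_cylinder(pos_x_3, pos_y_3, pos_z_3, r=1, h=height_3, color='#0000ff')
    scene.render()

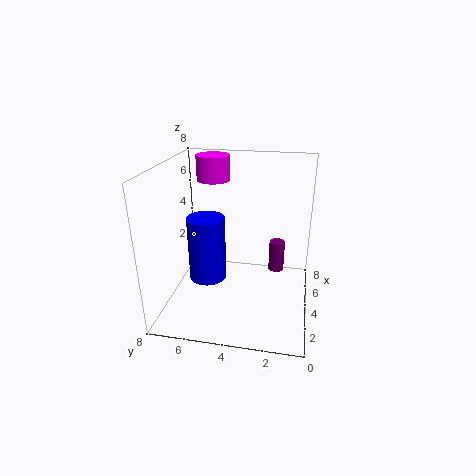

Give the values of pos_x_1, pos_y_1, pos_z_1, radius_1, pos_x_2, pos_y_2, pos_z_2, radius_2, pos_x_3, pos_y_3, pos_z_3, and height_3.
pos_x_1 = 7, pos_y_1 = 2, pos_z_1 = 0.5, radius_1 = 0.5, pos_x_2 = 6.5, pos_y_2 = 6, pos_z_2 = 6.5, radius_2 = 1, pos_x_3 = 3, pos_y_3 = 5.5, pos_z_3 = 2, height_3 = 3.5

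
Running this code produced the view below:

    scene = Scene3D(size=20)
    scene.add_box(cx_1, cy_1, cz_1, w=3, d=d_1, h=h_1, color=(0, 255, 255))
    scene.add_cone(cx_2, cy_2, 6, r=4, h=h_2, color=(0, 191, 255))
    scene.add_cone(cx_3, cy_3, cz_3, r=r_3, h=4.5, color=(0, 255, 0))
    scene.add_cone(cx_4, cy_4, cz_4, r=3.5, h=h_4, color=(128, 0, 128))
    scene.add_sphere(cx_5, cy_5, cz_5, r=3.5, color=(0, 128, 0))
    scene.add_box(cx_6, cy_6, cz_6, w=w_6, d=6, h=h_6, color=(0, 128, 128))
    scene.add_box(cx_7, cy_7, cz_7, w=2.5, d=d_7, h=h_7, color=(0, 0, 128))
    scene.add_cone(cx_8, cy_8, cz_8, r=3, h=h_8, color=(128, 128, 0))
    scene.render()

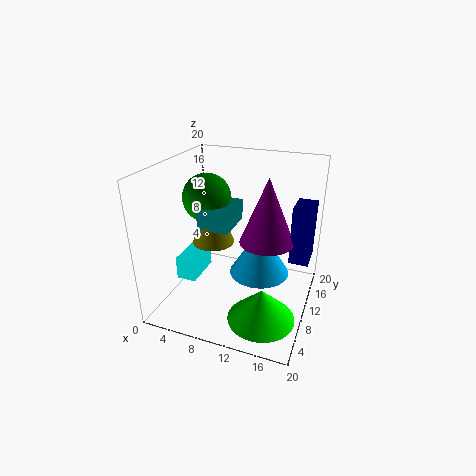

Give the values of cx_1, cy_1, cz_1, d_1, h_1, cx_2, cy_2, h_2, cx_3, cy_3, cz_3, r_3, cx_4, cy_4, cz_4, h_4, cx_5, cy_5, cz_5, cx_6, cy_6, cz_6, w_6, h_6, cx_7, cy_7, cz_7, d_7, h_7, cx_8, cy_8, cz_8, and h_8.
cx_1 = 0.5, cy_1 = 8.5, cz_1 = 2, d_1 = 6, h_1 = 3.5, cx_2 = 13.5, cy_2 = 9, h_2 = 6.5, cx_3 = 15, cy_3 = 5.5, cz_3 = 1, r_3 = 4.5, cx_4 = 14.5, cy_4 = 8.5, cz_4 = 11, h_4 = 8.5, cx_5 = 4.5, cy_5 = 12, cz_5 = 14.5, cx_6 = 4.5, cy_6 = 8.5, cz_6 = 11, w_6 = 4.5, h_6 = 3, cx_7 = 17.5, cy_7 = 8.5, cz_7 = 8.5, d_7 = 4, h_7 = 7.5, cx_8 = 6, cy_8 = 10.5, cz_8 = 8.5, h_8 = 8.5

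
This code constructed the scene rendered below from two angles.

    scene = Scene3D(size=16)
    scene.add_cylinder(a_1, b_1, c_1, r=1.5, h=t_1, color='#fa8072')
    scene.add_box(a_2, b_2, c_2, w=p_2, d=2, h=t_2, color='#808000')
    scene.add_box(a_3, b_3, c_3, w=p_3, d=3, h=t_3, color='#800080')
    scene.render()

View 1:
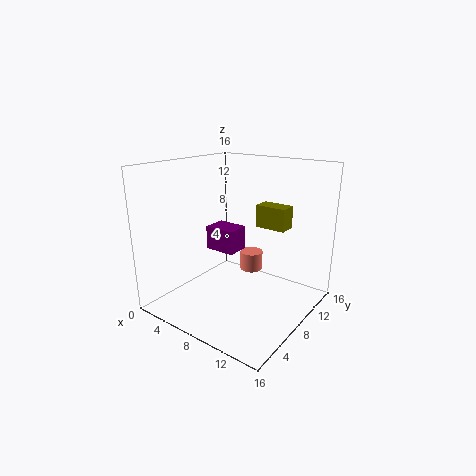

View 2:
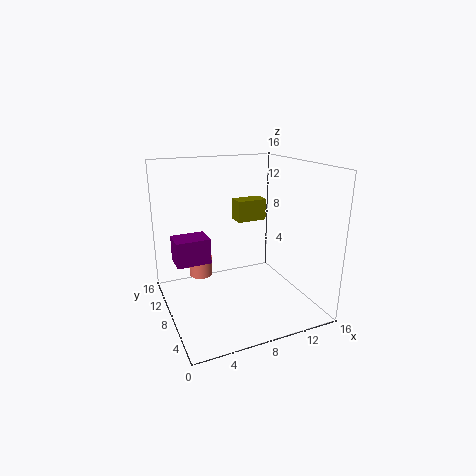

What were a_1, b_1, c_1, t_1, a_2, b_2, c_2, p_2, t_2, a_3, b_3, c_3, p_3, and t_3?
a_1 = 5.5, b_1 = 14.5, c_1 = 1, t_1 = 2.5, a_2 = 9, b_2 = 10, c_2 = 9, p_2 = 3.5, t_2 = 2.5, a_3 = 1.5, b_3 = 10, c_3 = 4.5, p_3 = 4, t_3 = 3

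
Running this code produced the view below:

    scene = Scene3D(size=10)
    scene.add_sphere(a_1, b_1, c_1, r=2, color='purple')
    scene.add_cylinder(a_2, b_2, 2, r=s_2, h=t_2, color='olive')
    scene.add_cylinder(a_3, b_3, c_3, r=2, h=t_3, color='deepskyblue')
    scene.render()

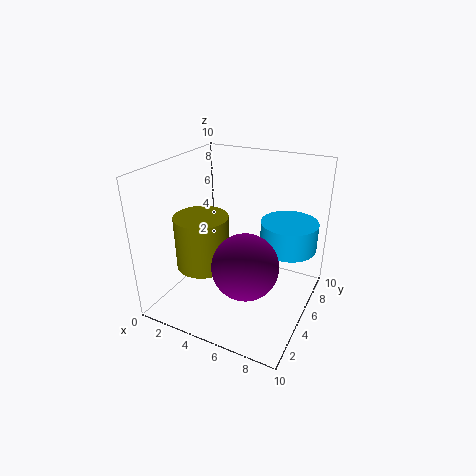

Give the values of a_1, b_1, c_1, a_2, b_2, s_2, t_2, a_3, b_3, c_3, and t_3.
a_1 = 7; b_1 = 2; c_1 = 5; a_2 = 2; b_2 = 5; s_2 = 2; t_2 = 4; a_3 = 8; b_3 = 7; c_3 = 4; t_3 = 2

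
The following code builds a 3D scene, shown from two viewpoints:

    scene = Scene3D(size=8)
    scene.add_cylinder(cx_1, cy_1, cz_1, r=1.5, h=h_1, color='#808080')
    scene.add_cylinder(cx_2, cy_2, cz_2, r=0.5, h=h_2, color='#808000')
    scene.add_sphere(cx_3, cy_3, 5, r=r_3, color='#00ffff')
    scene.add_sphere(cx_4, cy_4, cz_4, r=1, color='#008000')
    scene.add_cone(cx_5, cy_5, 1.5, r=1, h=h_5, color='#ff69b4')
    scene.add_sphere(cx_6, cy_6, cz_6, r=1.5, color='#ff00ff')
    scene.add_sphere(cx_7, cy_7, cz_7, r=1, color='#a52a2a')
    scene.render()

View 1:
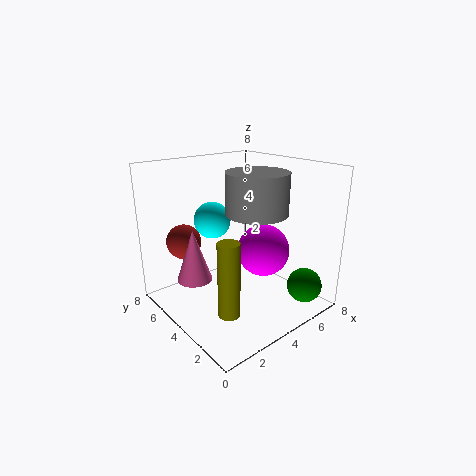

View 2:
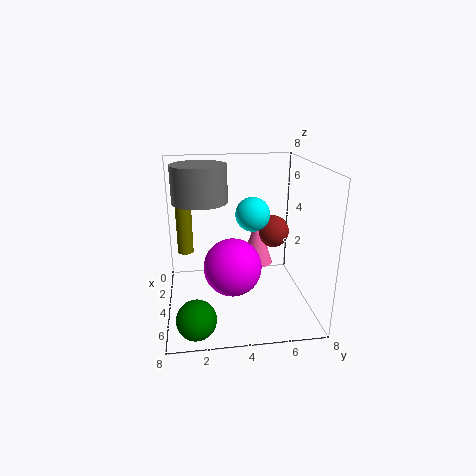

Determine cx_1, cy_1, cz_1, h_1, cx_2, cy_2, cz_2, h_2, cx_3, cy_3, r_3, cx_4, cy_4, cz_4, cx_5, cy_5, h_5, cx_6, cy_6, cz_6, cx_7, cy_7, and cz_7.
cx_1 = 3.5, cy_1 = 2, cz_1 = 6, h_1 = 2, cx_2 = 1, cy_2 = 1, cz_2 = 2, h_2 = 3.5, cx_3 = 3, cy_3 = 5, r_3 = 1, cx_4 = 7, cy_4 = 1.5, cz_4 = 1, cx_5 = 2, cy_5 = 5.5, h_5 = 3, cx_6 = 5.5, cy_6 = 3.5, cz_6 = 3, cx_7 = 2, cy_7 = 6.5, cz_7 = 3.5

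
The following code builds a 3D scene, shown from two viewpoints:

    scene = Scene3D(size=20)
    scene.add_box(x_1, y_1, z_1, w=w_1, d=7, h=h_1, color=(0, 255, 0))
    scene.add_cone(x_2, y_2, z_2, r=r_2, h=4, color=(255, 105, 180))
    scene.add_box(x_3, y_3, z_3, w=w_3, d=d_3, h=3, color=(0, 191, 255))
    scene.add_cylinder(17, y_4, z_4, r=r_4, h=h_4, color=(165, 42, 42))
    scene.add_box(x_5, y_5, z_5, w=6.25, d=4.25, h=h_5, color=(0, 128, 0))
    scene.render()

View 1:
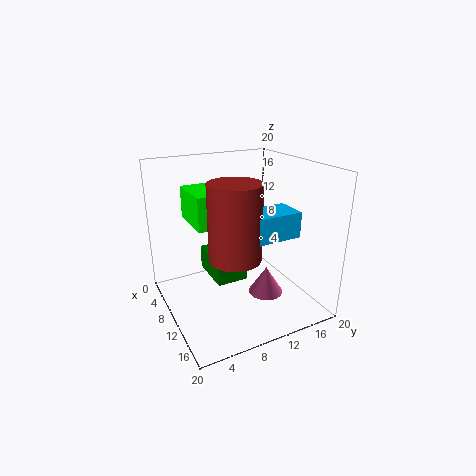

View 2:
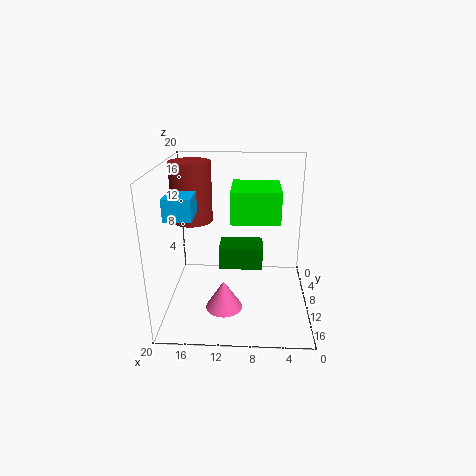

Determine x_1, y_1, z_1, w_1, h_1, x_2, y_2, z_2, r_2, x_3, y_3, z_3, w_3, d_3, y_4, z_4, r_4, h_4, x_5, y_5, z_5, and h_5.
x_1 = 4.25; y_1 = 4; z_1 = 12.25; w_1 = 6.75; h_1 = 4.5; x_2 = 11.75; y_2 = 13.75; z_2 = 1.25; r_2 = 2.5; x_3 = 15.75; y_3 = 6.75; z_3 = 13.25; w_3 = 3.75; d_3 = 6.25; y_4 = 6; z_4 = 11; r_4 = 3; h_4 = 8.75; x_5 = 6.5; y_5 = 5.75; z_5 = 5; h_5 = 3.25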